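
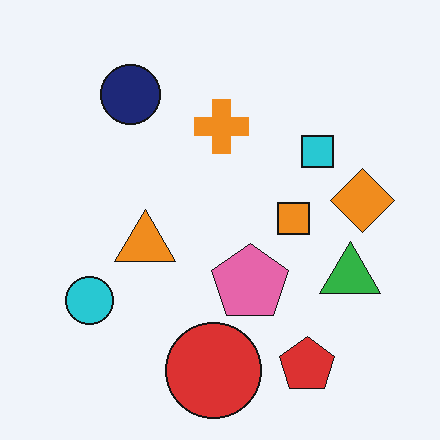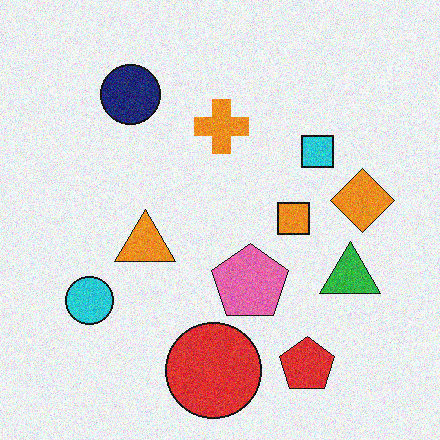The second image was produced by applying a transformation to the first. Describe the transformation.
It was degraded with visible gaussian noise.

Random speckle covers the whole image, including the flat background.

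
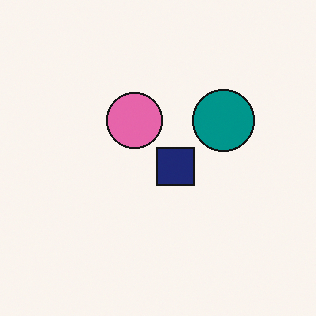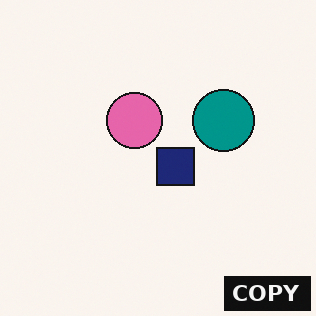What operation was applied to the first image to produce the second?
Watermarked with the text "COPY" in the lower-right corner.

A dark label reading "COPY" appears in the lower-right corner.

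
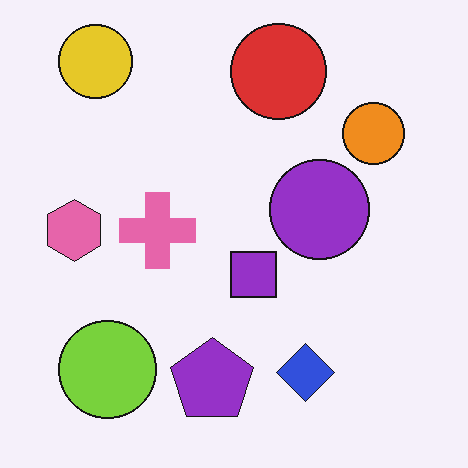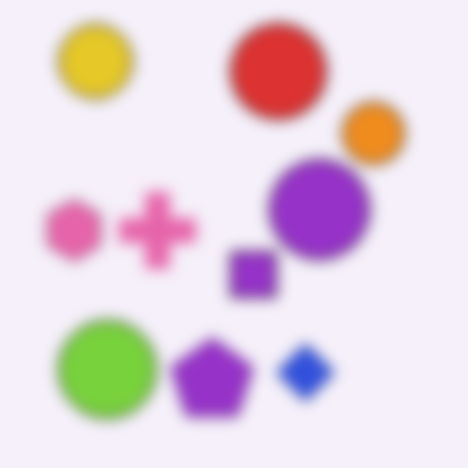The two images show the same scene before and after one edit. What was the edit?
The image was heavily blurred.

Shape edges and outlines are uniformly softened across the whole image.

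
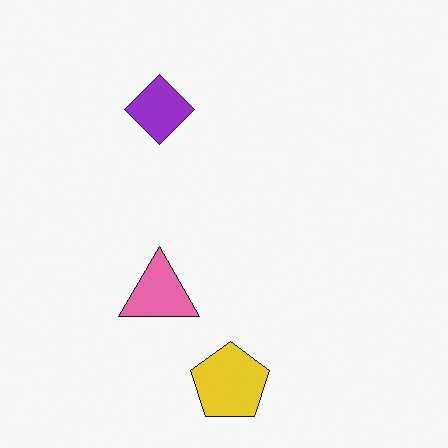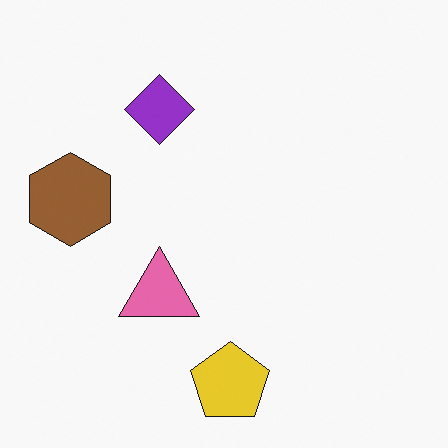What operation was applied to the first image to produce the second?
It was overlaid with an additional brown hexagon.

A brown hexagon appears in the second image that is absent from the first.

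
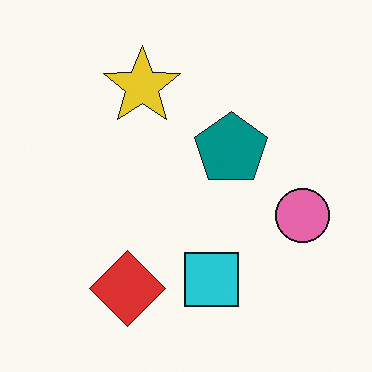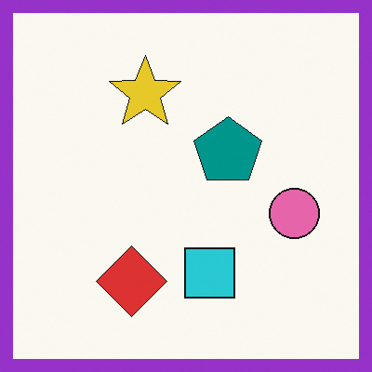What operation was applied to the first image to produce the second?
The transformation is: framed with a purple border.

A solid purple frame runs around the edge of the second image, with the content slightly shrunk inside it.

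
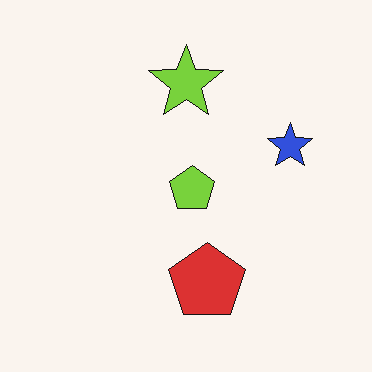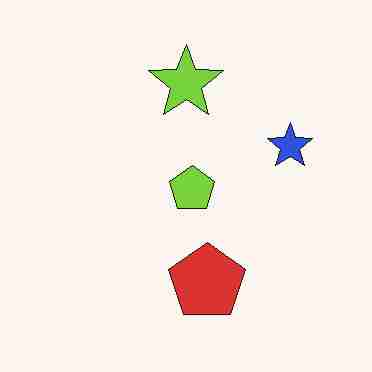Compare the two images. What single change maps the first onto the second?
This is the original image heavily JPEG-compressed with obvious blocking artifacts.

Blocky 8×8 compression artifacts appear around shape edges and the flat background shows ringing — characteristic JPEG degradation.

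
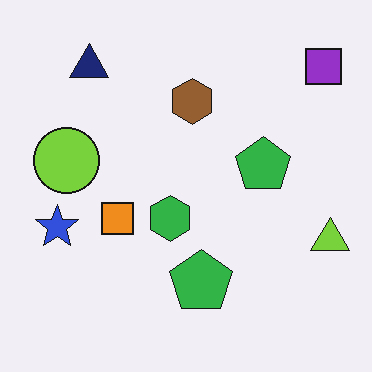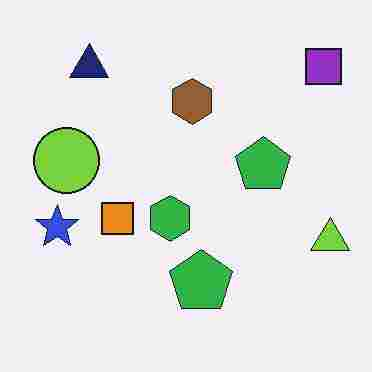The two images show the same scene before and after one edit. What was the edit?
This is the original image degraded with heavy JPEG compression.

Blocky 8×8 compression artifacts appear around shape edges and the flat background shows ringing — characteristic JPEG degradation.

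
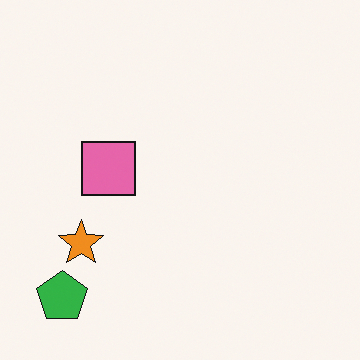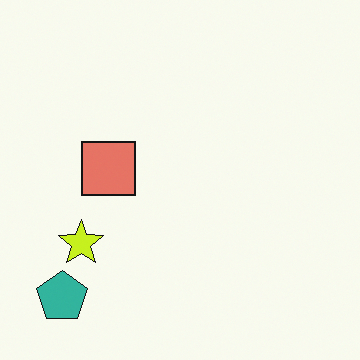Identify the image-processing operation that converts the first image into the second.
The image was hue-shifted by a small amount.

Every shape's color has rotated by the same amount around the hue wheel — a uniform hue shift.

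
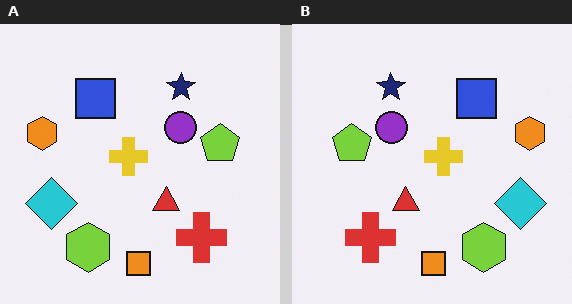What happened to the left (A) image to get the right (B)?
The image was flipped horizontally (left ↔ right).

The orange hexagon is in the left of the left (A) image and the right of the right (B) — shapes on opposite sides of the vertical midline have swapped in a mirror flip.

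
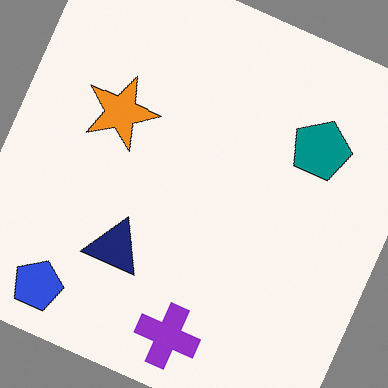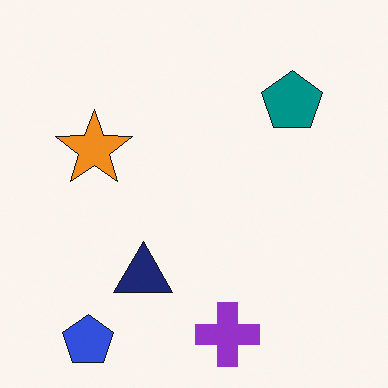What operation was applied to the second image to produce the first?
Rotated clockwise by a moderate amount.

Every shape is tilted by the same angle and the image corners show triangular fill wedges — a whole-image rotation by a non-right angle.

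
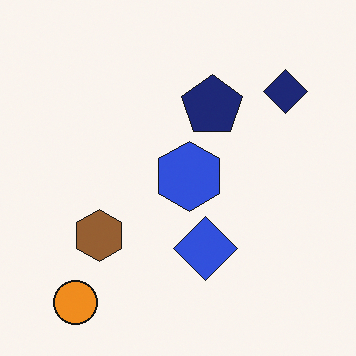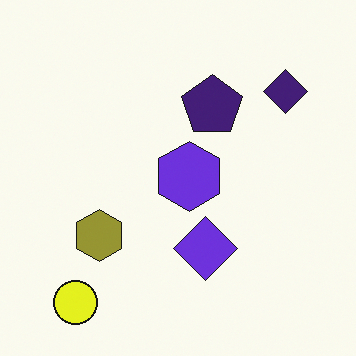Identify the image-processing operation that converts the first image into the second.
It was hue-shifted slightly.

Every shape's color has rotated by the same amount around the hue wheel — a uniform hue shift.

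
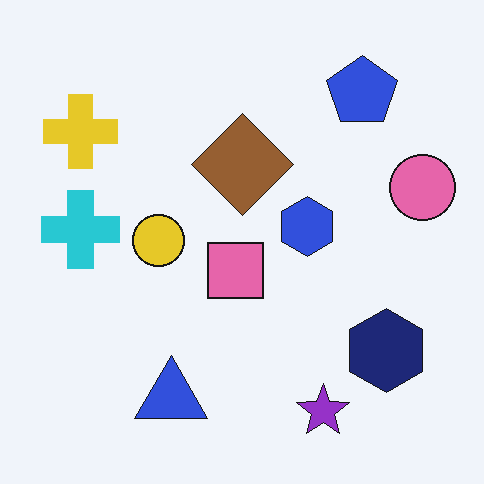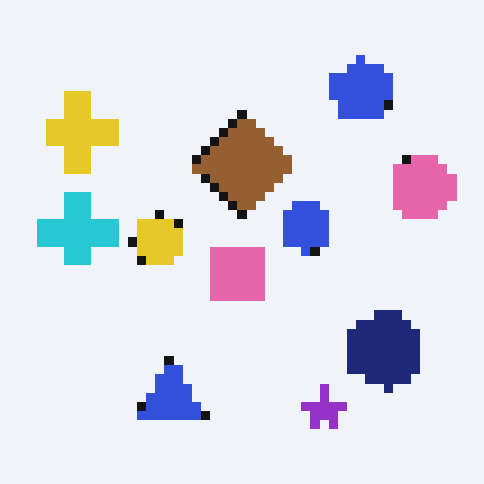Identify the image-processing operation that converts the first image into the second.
This is the original image heavily pixelated into large blocks.

Shapes are reduced to large square blocks; fine edges and outlines are lost — a downscale-then-upscale (mosaic) effect.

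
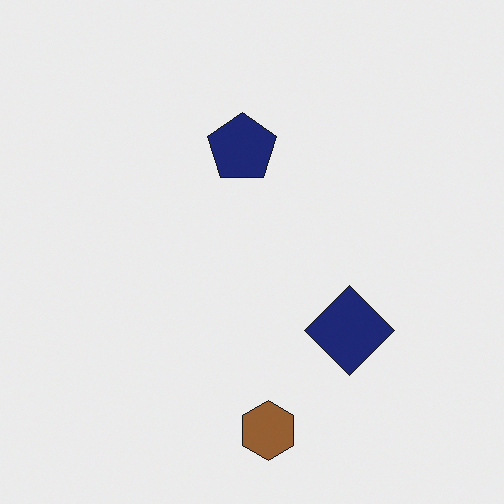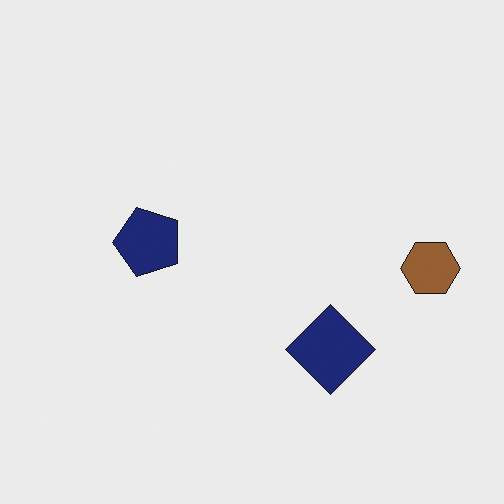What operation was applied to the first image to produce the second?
This is the original image transposed (reflected across the top-left ↔ bottom-right diagonal).

Shapes have swapped their row and column positions — what was in the top-right is now in the bottom-left — a diagonal reflection.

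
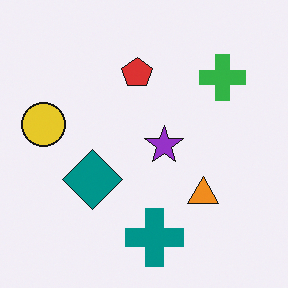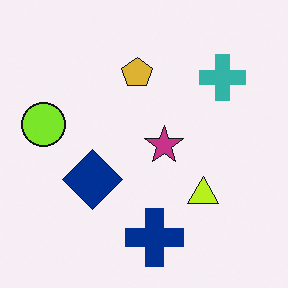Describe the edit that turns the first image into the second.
Hue-shifted by a small amount.

Every shape's color has rotated by the same amount around the hue wheel — a uniform hue shift.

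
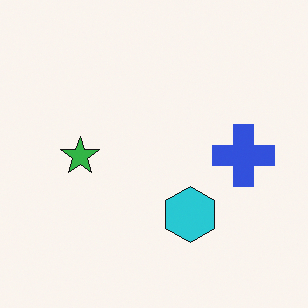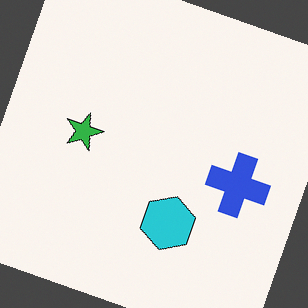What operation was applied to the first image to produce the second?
The second image is the first rotated clockwise by a moderate amount.

Every shape is tilted by the same angle and the image corners show triangular fill wedges — a whole-image rotation by a non-right angle.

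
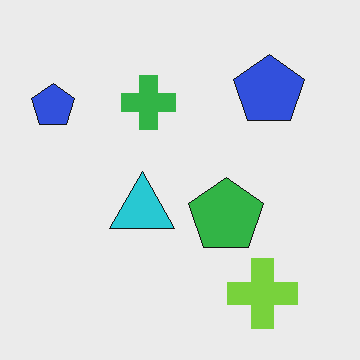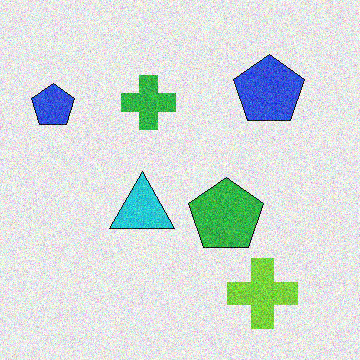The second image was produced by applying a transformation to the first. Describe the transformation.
The image was degraded with visible gaussian noise.

Random speckle covers the whole image, including the flat background.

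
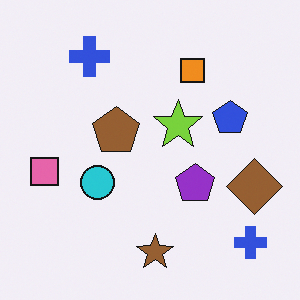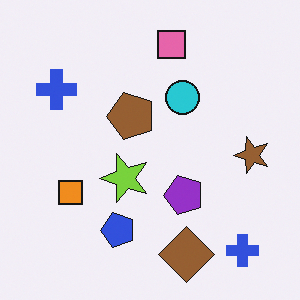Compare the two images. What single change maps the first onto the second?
The transformation is: transposed (reflected across the top-left ↔ bottom-right diagonal).

Shapes have swapped their row and column positions — what was in the top-right is now in the bottom-left — a diagonal reflection.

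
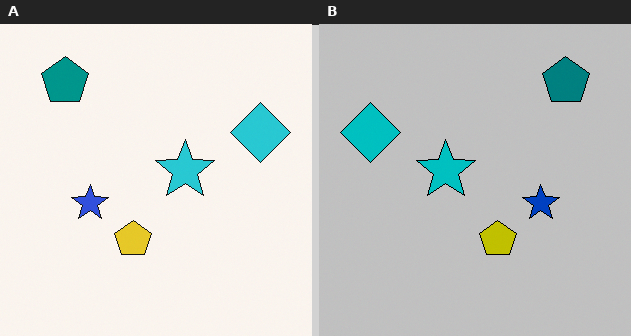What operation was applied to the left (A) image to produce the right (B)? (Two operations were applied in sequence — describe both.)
This is the original image flipped horizontally (left ↔ right), then heavily posterized to just a handful of flat colors.

The cyan diamond is in the right of the left (A) image and the left of the right (B) — shapes on opposite sides of the vertical midline have swapped in a mirror flip. Each flat color has snapped to a coarser quantized level — most visibly, the near-white background has dropped to a flat grey.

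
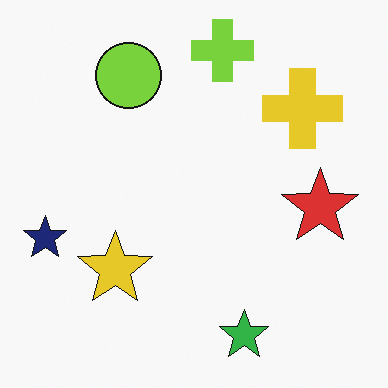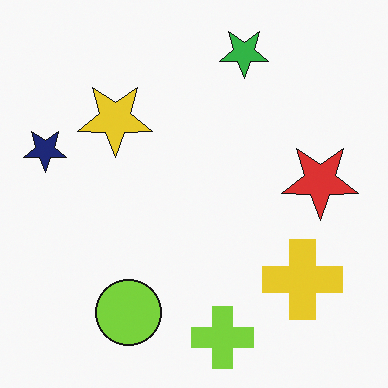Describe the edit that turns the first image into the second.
The second image is the first flipped vertically (top ↔ bottom).

The lime cross is in the top of the first image and the bottom of the second — shapes on opposite sides of the horizontal midline have swapped in a mirror flip.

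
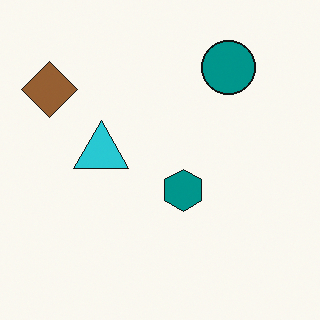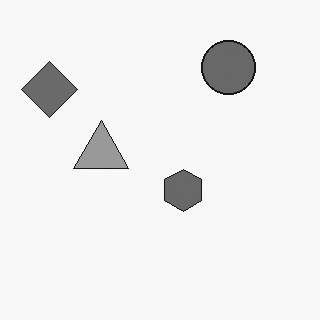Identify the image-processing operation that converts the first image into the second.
This is the original image converted to grayscale.

All color is removed — every shape is now a shade of grey.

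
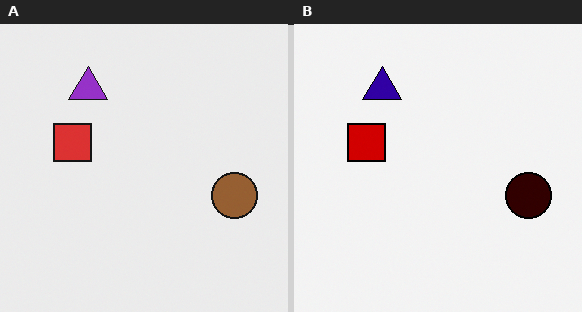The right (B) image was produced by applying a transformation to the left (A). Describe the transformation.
The transformation is: boosted in contrast.

Tones are pushed away from mid-grey across the whole image — a global contrast change.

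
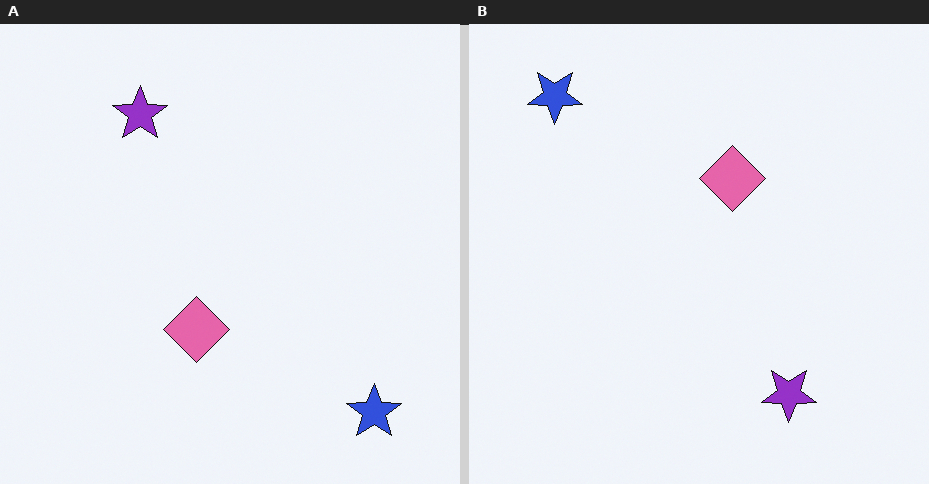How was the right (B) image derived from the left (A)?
It was rotated 180°.

The blue star sits in the bottom-right of the left (A) image and the top-left of the right (B) — consistent with a whole-image 180° rotation.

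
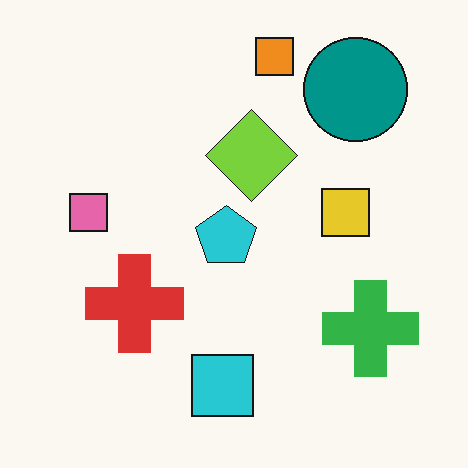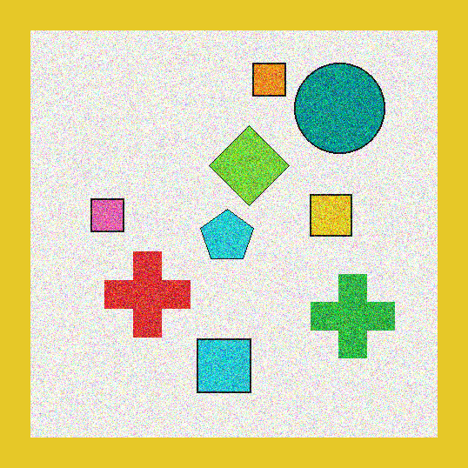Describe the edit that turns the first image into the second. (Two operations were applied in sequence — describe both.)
The transformation is: degraded with strong gaussian noise, then framed with a yellow border.

Random speckle covers the whole image, including the flat background. A solid yellow frame runs around the edge of the second image, with the content slightly shrunk inside it.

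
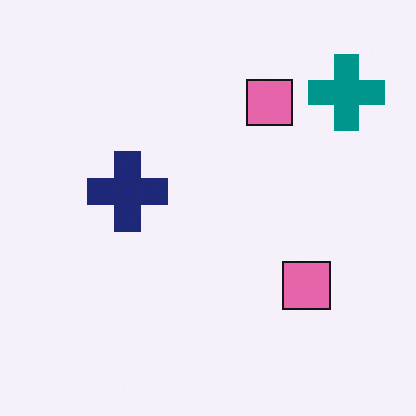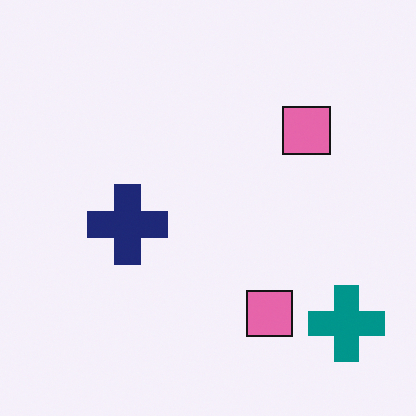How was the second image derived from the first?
The image was flipped vertically (top ↔ bottom).

The teal cross is in the top-right of the first image and the bottom-right of the second — shapes on opposite sides of the horizontal midline have swapped in a mirror flip.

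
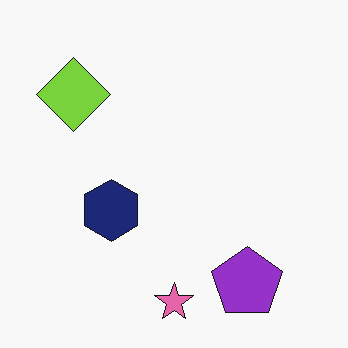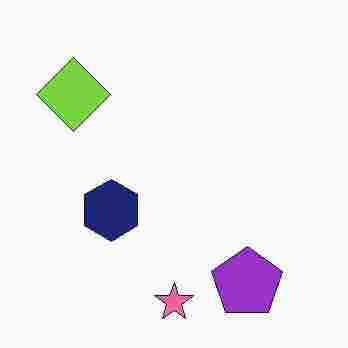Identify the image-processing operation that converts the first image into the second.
The transformation is: degraded with heavy JPEG compression.

Blocky 8×8 compression artifacts appear around shape edges and the flat background shows ringing — characteristic JPEG degradation.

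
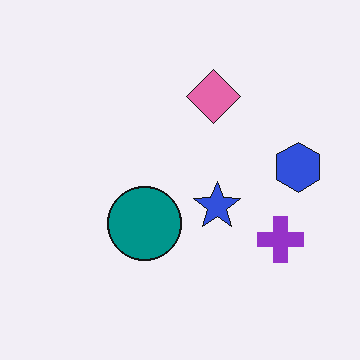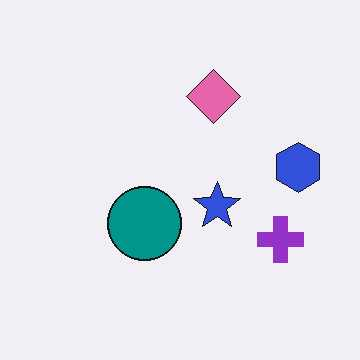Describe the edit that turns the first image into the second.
The transformation is: JPEG-compressed with visible artifacts.

Blocky 8×8 compression artifacts appear around shape edges and the flat background shows ringing — characteristic JPEG degradation.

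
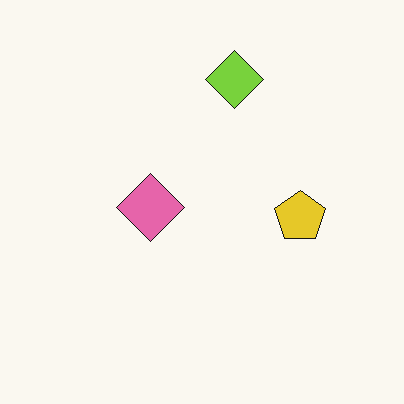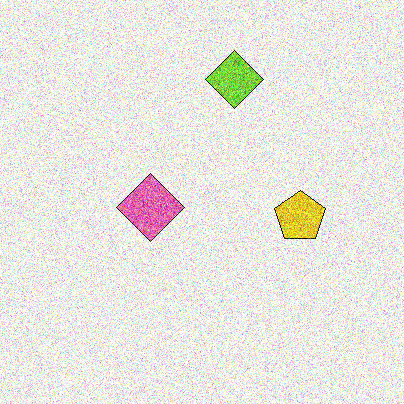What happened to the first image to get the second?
The image was degraded with strong gaussian noise.

Random speckle covers the whole image, including the flat background.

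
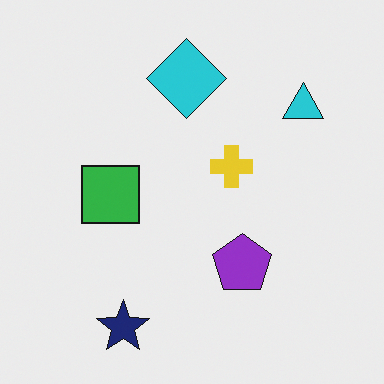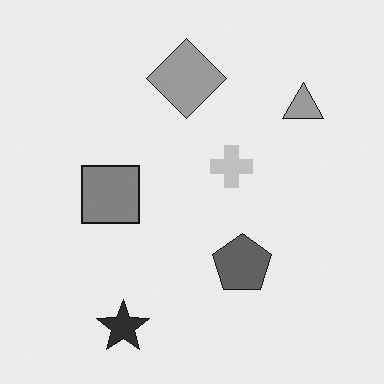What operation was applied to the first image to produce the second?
This is the original image converted to grayscale.

All color is removed — every shape is now a shade of grey.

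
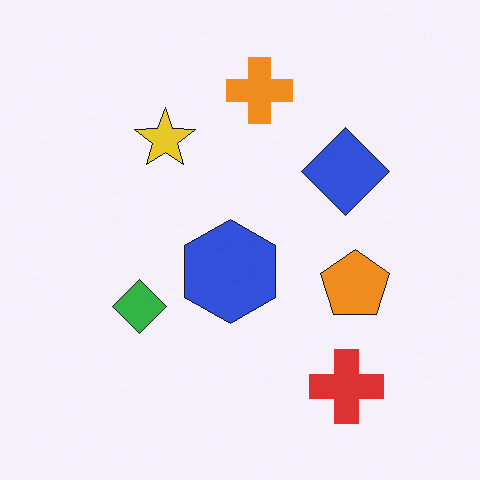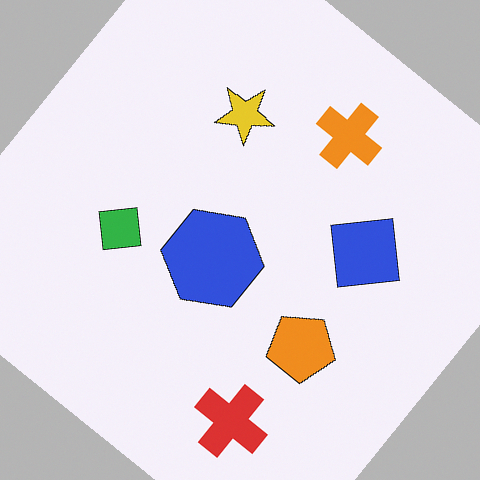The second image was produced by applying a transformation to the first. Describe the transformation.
It was rotated clockwise by a large amount — several tens of degrees.

Every shape is tilted by the same angle and the image corners show triangular fill wedges — a whole-image rotation by a non-right angle.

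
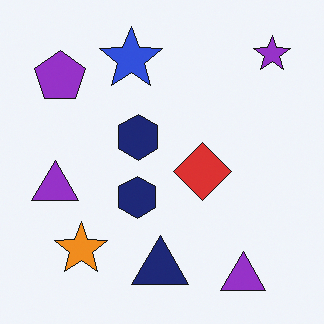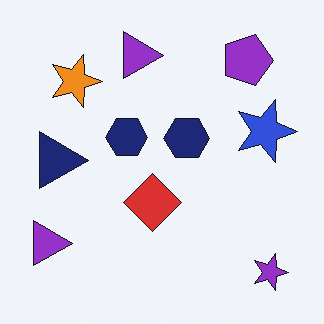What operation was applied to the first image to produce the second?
The second image is the first rotated 90° clockwise.

The purple star sits in the top-right of the first image and the bottom-right of the second — consistent with a whole-image 90° clockwise rotation.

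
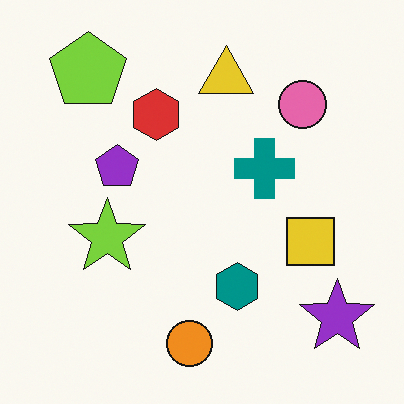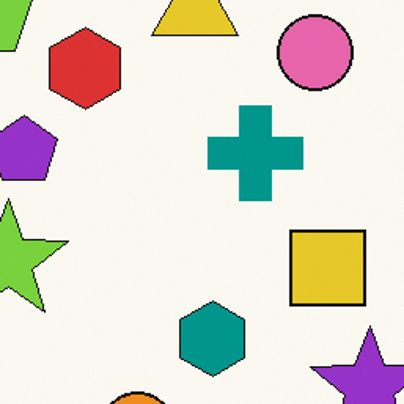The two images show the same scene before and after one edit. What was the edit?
The image was cropped to a modestly smaller region and rescaled.

The visible shapes are larger and the field of view is narrower; shapes near the original edges may be partly or wholly outside the frame — a crop-and-rescale.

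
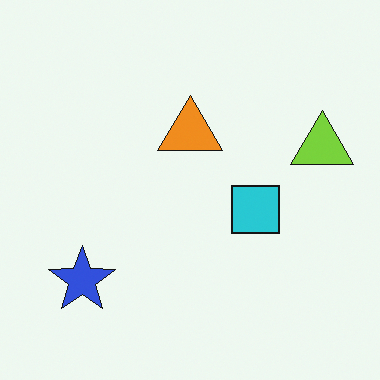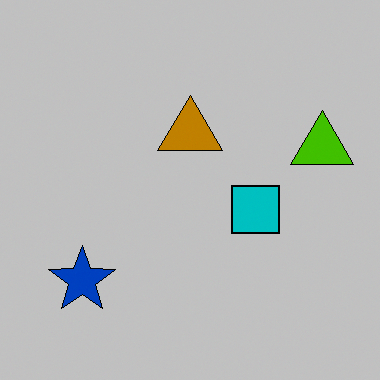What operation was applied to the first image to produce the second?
The image was aggressively posterized.

Each flat color has snapped to a coarser quantized level — most visibly, the near-white background has dropped to a flat grey.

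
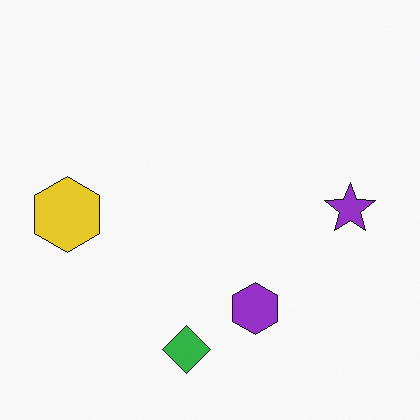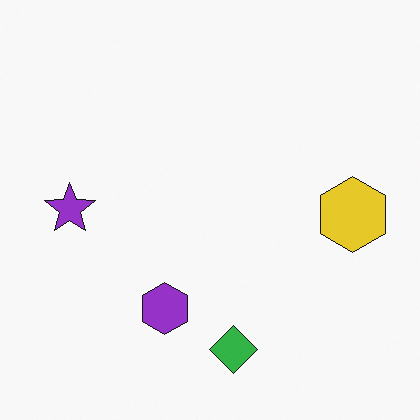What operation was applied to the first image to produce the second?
It was flipped horizontally (left ↔ right).

The yellow hexagon is in the left of the first image and the right of the second — shapes on opposite sides of the vertical midline have swapped in a mirror flip.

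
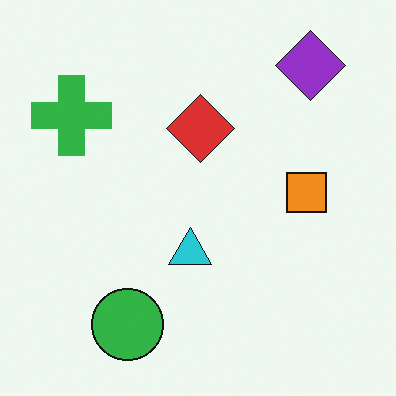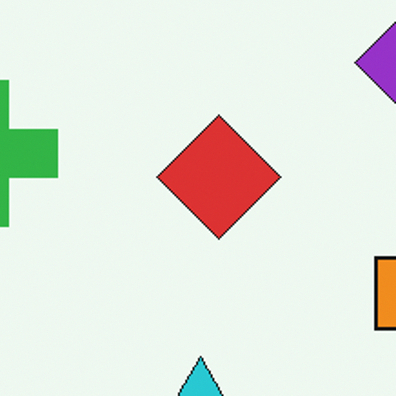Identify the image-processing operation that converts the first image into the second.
The image was cropped to a noticeably smaller region and rescaled.

The visible shapes are larger and the field of view is narrower; shapes near the original edges may be partly or wholly outside the frame — a crop-and-rescale.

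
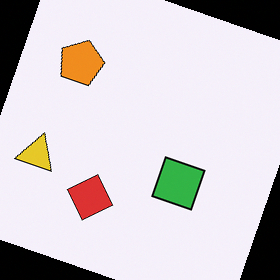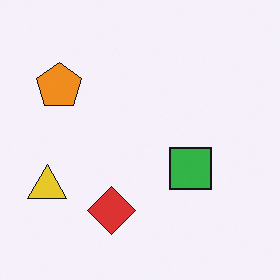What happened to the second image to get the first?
Rotated clockwise by a clearly visible amount.

Every shape is tilted by the same angle and the image corners show triangular fill wedges — a whole-image rotation by a non-right angle.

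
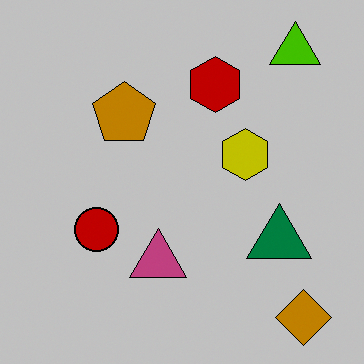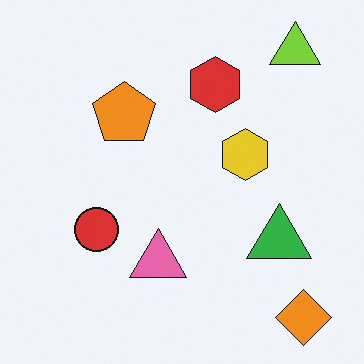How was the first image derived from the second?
The image was heavily posterized to just a handful of flat colors.

Each flat color has snapped to a coarser quantized level — most visibly, the near-white background has dropped to a flat grey.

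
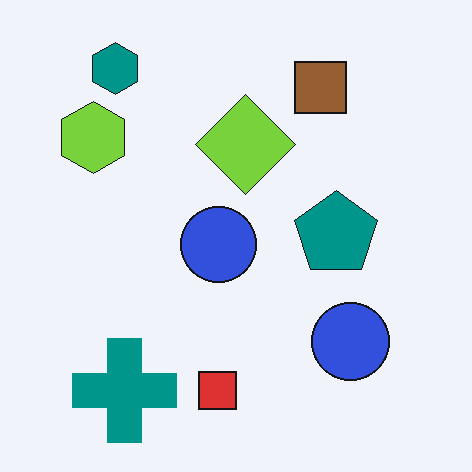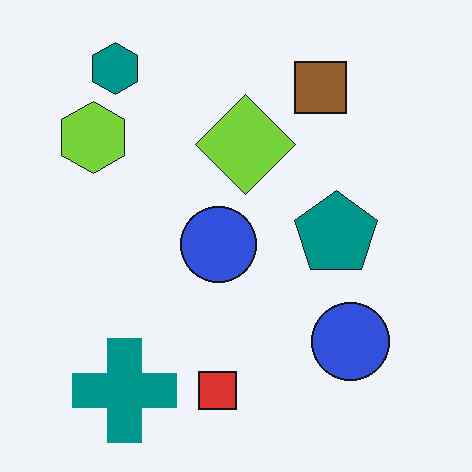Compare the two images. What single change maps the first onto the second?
The transformation is: JPEG-compressed with visible artifacts.

Blocky 8×8 compression artifacts appear around shape edges and the flat background shows ringing — characteristic JPEG degradation.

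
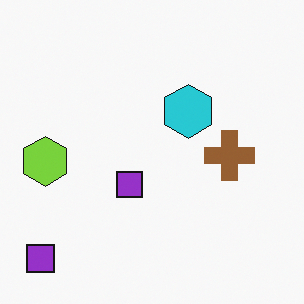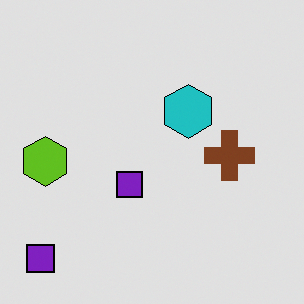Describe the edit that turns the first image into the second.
The transformation is: posterized to a reduced palette.

Each flat color has snapped to a coarser quantized level — most visibly, the near-white background has dropped to a flat grey.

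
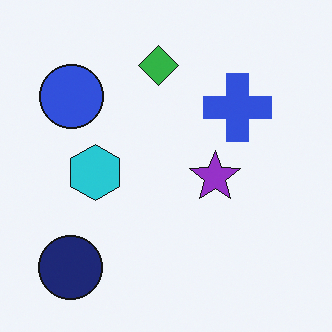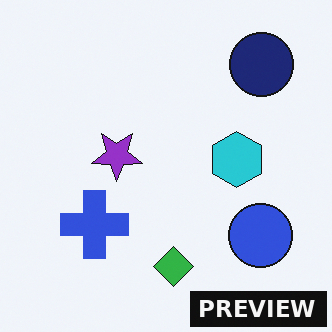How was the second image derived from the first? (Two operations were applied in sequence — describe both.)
Rotated 180°, then watermarked with the text "PREVIEW" in the lower-right corner.

The navy circle sits in the bottom-left of the first image and the top-right of the second — consistent with a whole-image 180° rotation. A dark label reading "PREVIEW" appears in the lower-right corner.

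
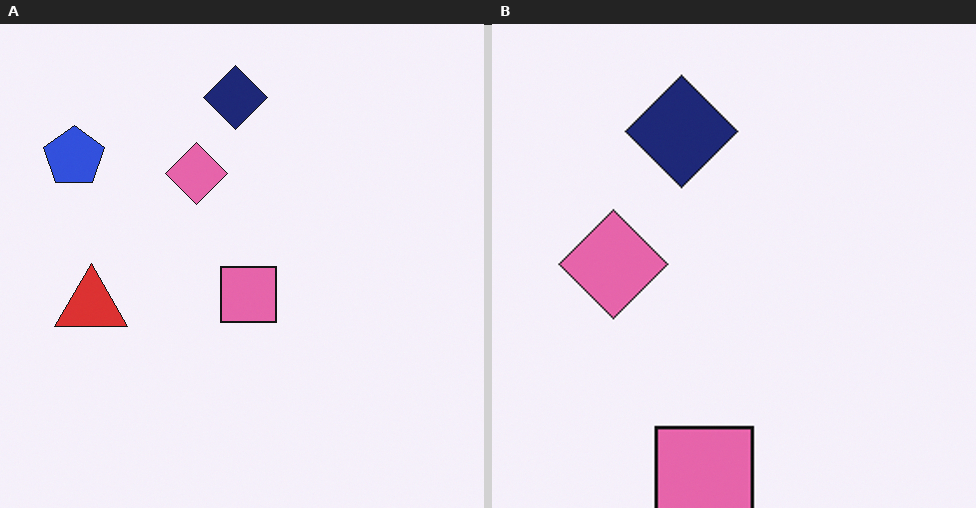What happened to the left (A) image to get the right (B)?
The transformation is: cropped to a noticeably smaller region and rescaled.

The visible shapes are larger and the field of view is narrower; shapes near the original edges may be partly or wholly outside the frame — a crop-and-rescale.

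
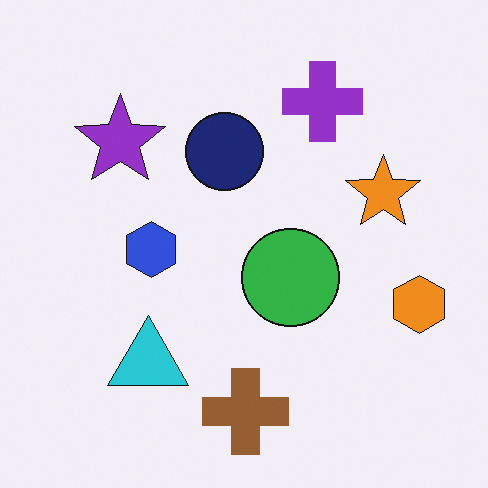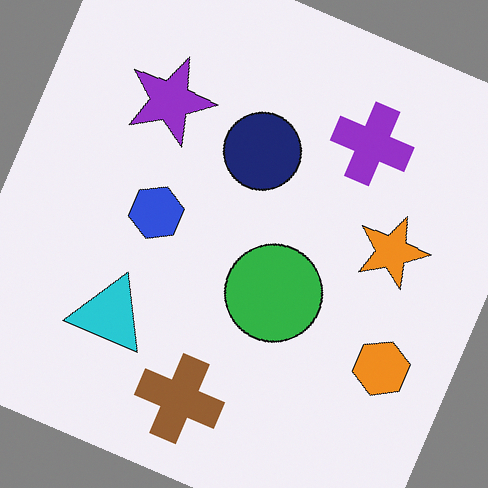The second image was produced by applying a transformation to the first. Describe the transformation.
The second image is the first rotated clockwise by a clearly visible amount.

Every shape is tilted by the same angle and the image corners show triangular fill wedges — a whole-image rotation by a non-right angle.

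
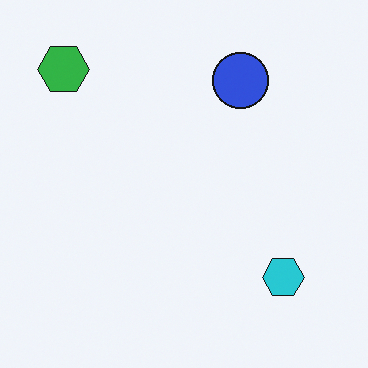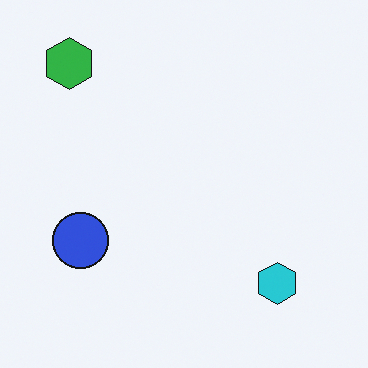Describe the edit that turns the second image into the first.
This is the original image transposed (reflected across the top-left ↔ bottom-right diagonal).

Shapes have swapped their row and column positions — what was in the top-right is now in the bottom-left — a diagonal reflection.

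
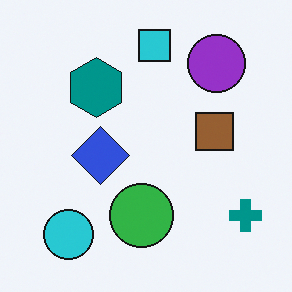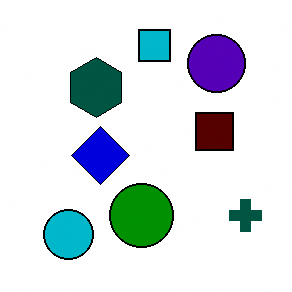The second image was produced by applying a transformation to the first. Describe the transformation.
The transformation is: given much higher contrast.

Tones are pushed away from mid-grey across the whole image — a global contrast change.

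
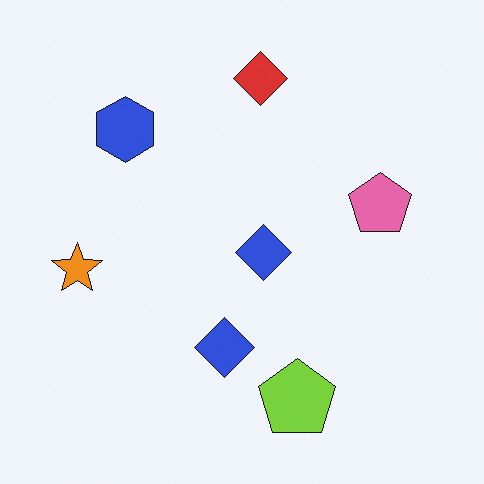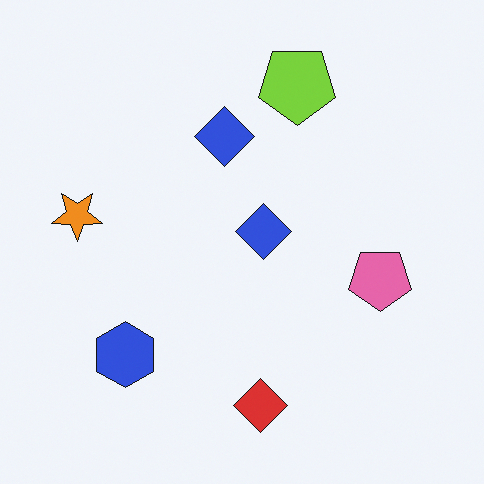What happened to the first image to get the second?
It was flipped vertically (top ↔ bottom).

The red diamond is in the top of the first image and the bottom of the second — shapes on opposite sides of the horizontal midline have swapped in a mirror flip.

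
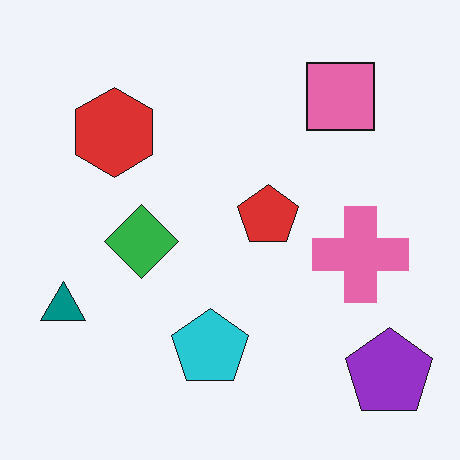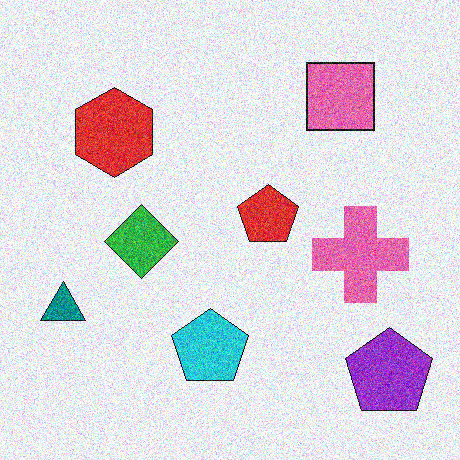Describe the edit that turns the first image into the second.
Degraded with strong gaussian noise.

Random speckle covers the whole image, including the flat background.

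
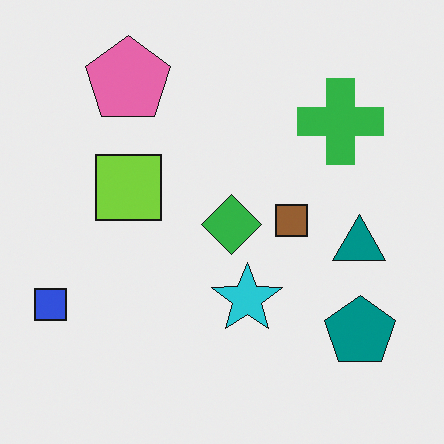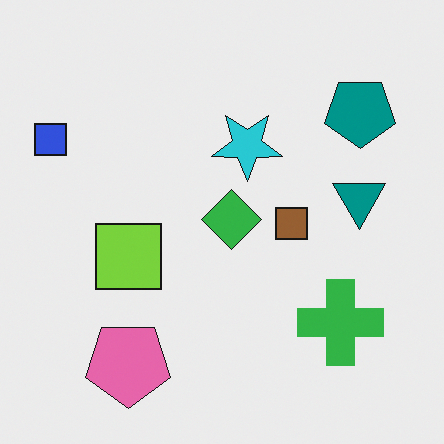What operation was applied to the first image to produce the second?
The image was flipped vertically (top ↔ bottom).

The pink pentagon is in the top-left of the first image and the bottom-left of the second — shapes on opposite sides of the horizontal midline have swapped in a mirror flip.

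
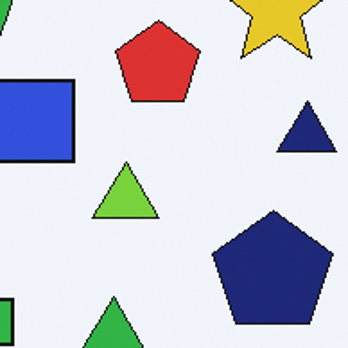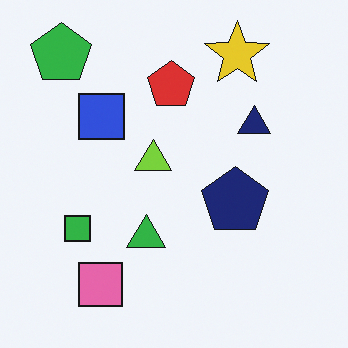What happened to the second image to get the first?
This is the original image cropped tightly and scaled back up.

The visible shapes are larger and the field of view is narrower; shapes near the original edges may be partly or wholly outside the frame — a crop-and-rescale.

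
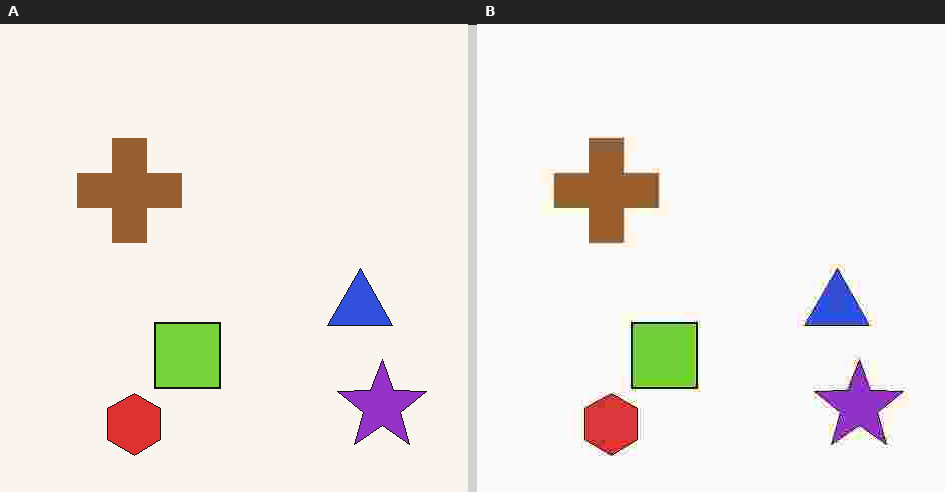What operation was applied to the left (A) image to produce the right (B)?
The image was heavily JPEG-compressed with obvious blocking artifacts.

Blocky 8×8 compression artifacts appear around shape edges and the flat background shows ringing — characteristic JPEG degradation.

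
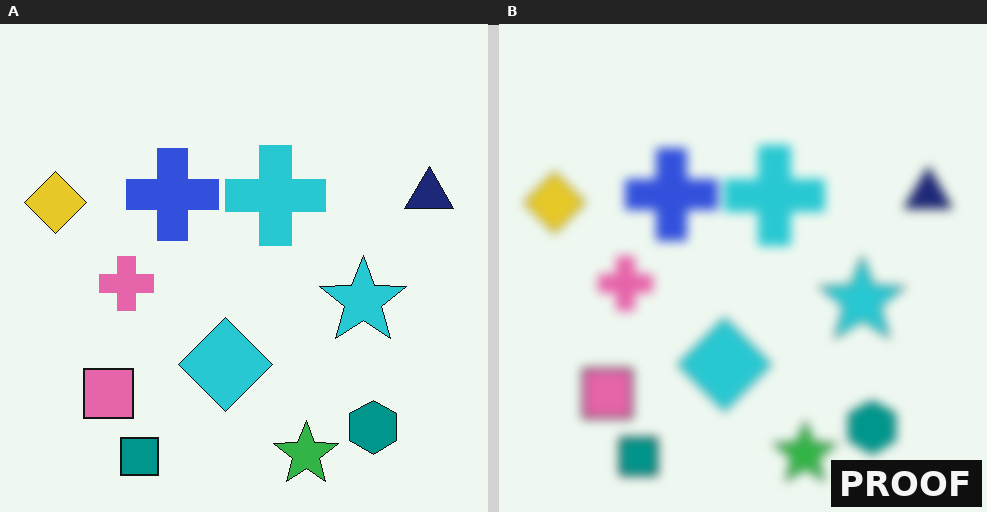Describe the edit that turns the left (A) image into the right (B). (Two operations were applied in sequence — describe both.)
This is the original image heavily blurred, then watermarked with the text "PROOF" in the lower-right corner.

Shape edges and outlines are uniformly softened across the whole image. A dark label reading "PROOF" appears in the lower-right corner.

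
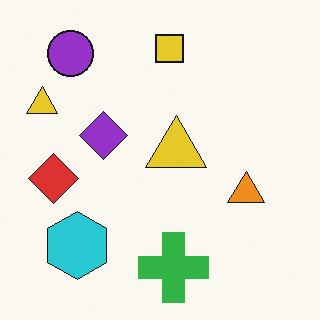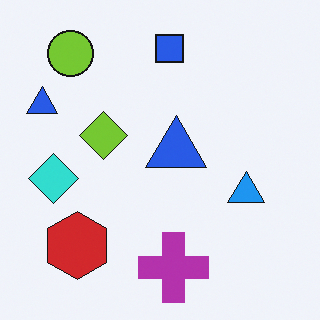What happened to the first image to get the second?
The second image is the first hue-shifted through roughly half the color wheel.

Every shape's color has rotated by the same amount around the hue wheel — a uniform hue shift.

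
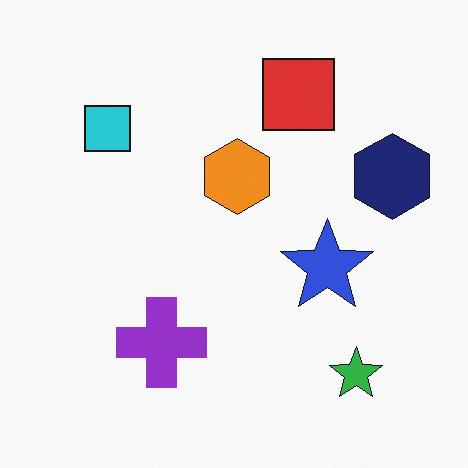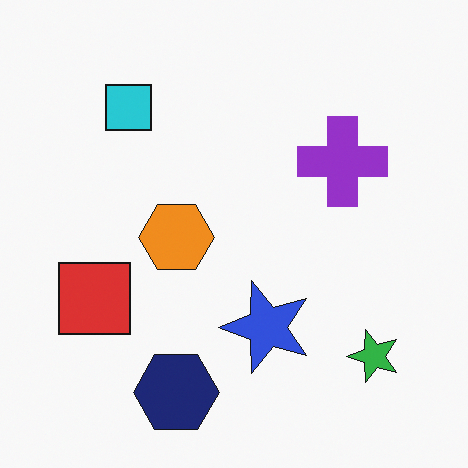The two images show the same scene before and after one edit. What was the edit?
Transposed (reflected across the top-left ↔ bottom-right diagonal).

Shapes have swapped their row and column positions — what was in the top-right is now in the bottom-left — a diagonal reflection.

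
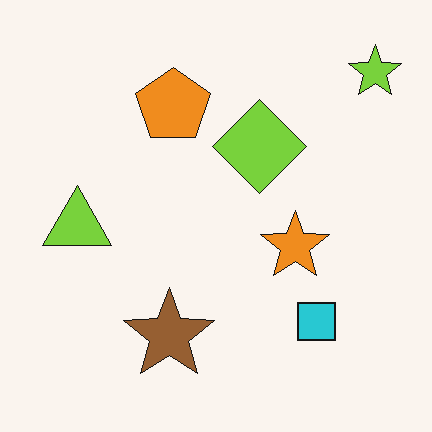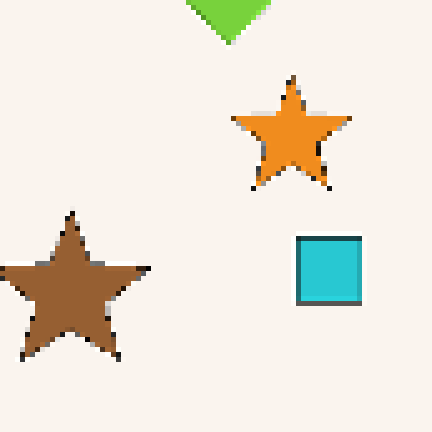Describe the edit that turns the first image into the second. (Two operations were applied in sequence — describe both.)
The image was cropped to a noticeably smaller region and rescaled, then mildly pixelated.

The visible shapes are larger and the field of view is narrower; shapes near the original edges may be partly or wholly outside the frame — a crop-and-rescale. Shapes are reduced to large square blocks; fine edges and outlines are lost — a downscale-then-upscale (mosaic) effect.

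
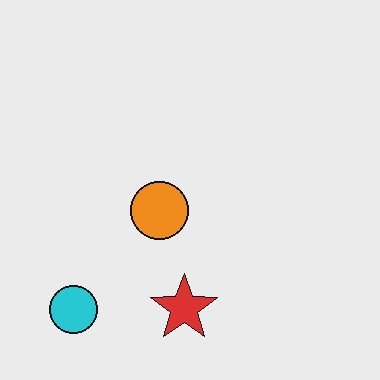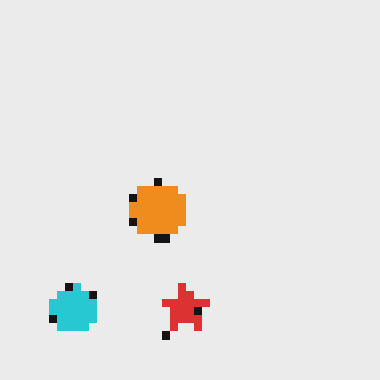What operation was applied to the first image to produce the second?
This is the original image pixelated into visible square blocks.

Shapes are reduced to large square blocks; fine edges and outlines are lost — a downscale-then-upscale (mosaic) effect.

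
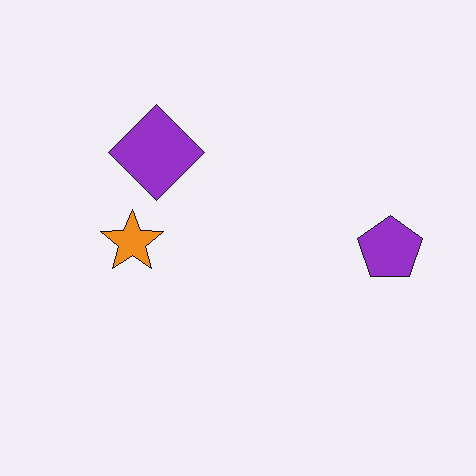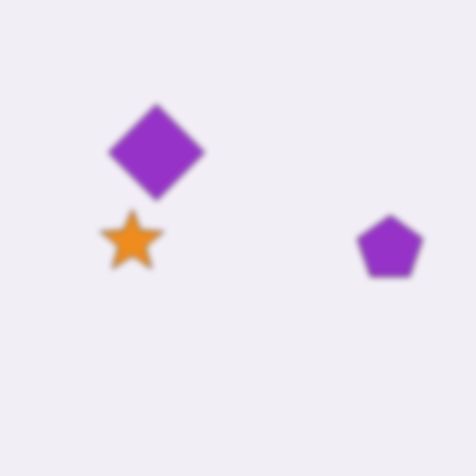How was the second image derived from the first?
This is the original image noticeably gaussian-blurred.

Shape edges and outlines are uniformly softened across the whole image.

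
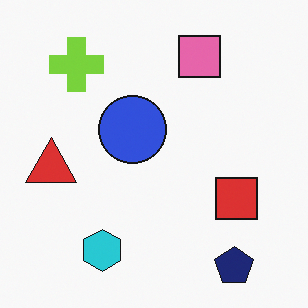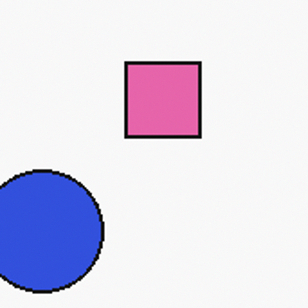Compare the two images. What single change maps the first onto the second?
The image was cropped to a noticeably smaller region and rescaled.

The visible shapes are larger and the field of view is narrower; shapes near the original edges may be partly or wholly outside the frame — a crop-and-rescale.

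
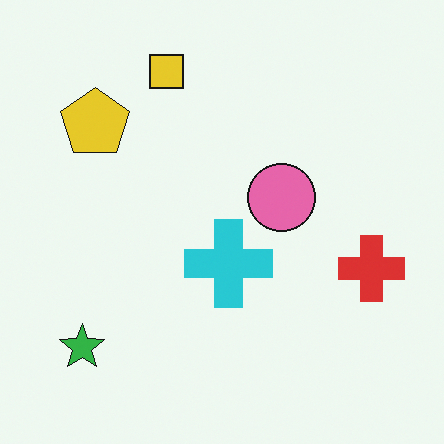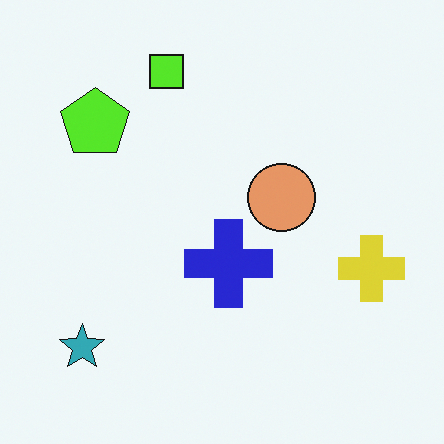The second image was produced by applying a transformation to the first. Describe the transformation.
This is the original image hue-shifted by a small amount.

Every shape's color has rotated by the same amount around the hue wheel — a uniform hue shift.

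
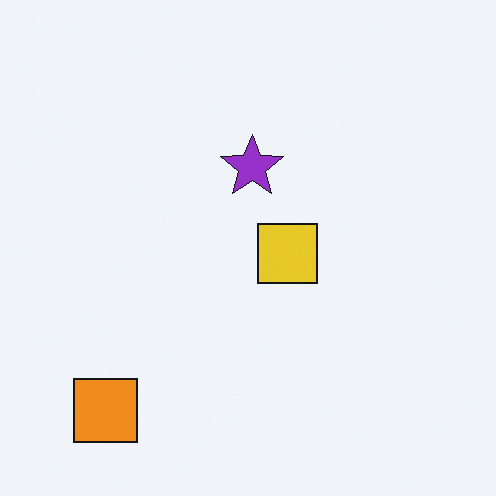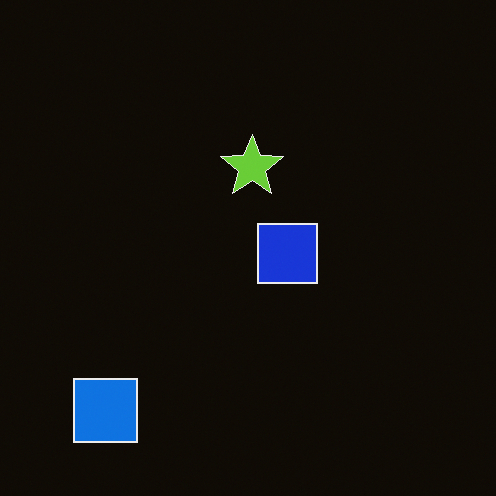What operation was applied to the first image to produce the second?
The second image is the first color-inverted (negative).

The light background has become dark and every shape's color is its complement — a photographic negative.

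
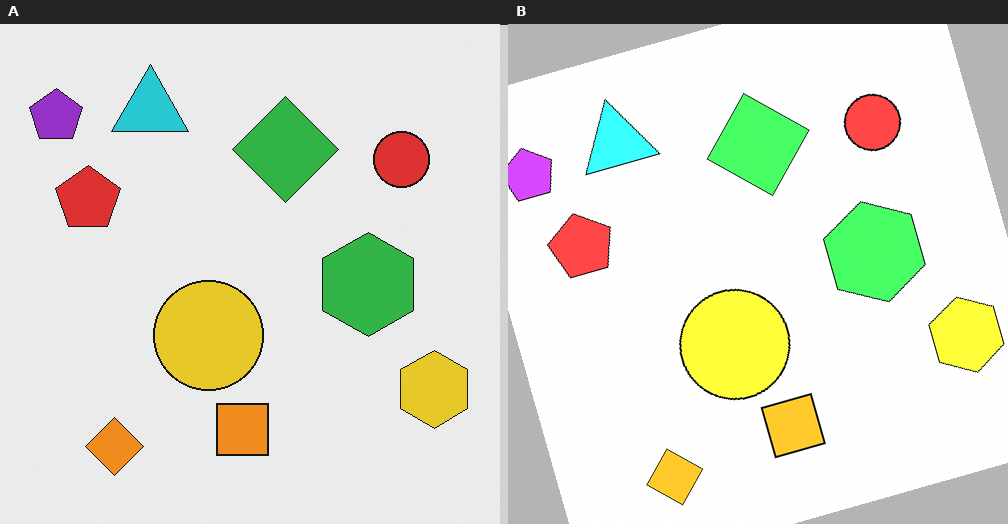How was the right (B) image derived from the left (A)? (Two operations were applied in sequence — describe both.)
Brightened a lot, then rotated counter-clockwise by a moderate amount.

Every pixel — background and shapes alike — is uniformly brightened. Every shape is tilted by the same angle and the image corners show triangular fill wedges — a whole-image rotation by a non-right angle.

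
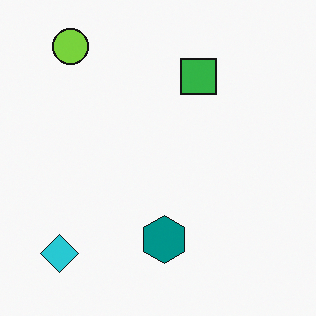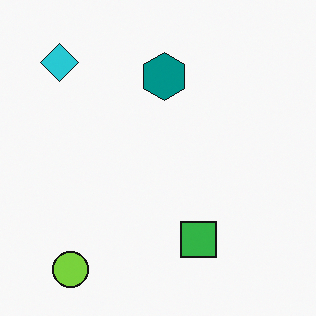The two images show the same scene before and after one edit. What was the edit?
Flipped vertically (top ↔ bottom).

The lime circle is in the top-left of the first image and the bottom-left of the second — shapes on opposite sides of the horizontal midline have swapped in a mirror flip.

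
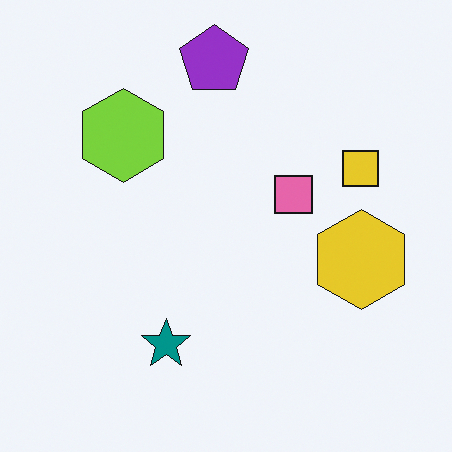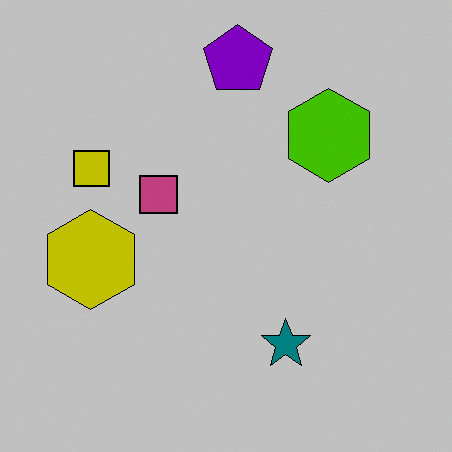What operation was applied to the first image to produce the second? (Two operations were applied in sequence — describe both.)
Flipped horizontally (left ↔ right), then heavily posterized to just a handful of flat colors.

The yellow hexagon is in the right of the first image and the left of the second — shapes on opposite sides of the vertical midline have swapped in a mirror flip. Each flat color has snapped to a coarser quantized level — most visibly, the near-white background has dropped to a flat grey.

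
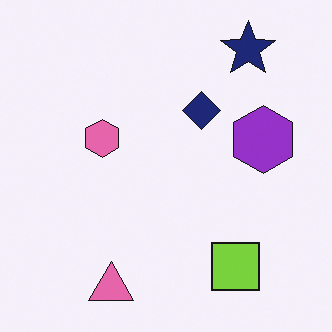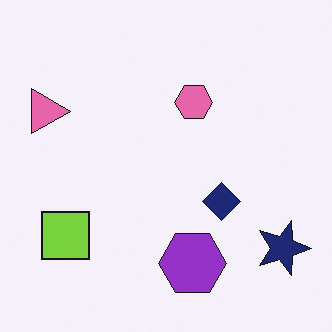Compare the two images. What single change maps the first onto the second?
Rotated 90° clockwise.

The navy star sits in the top-right of the first image and the bottom-right of the second — consistent with a whole-image 90° clockwise rotation.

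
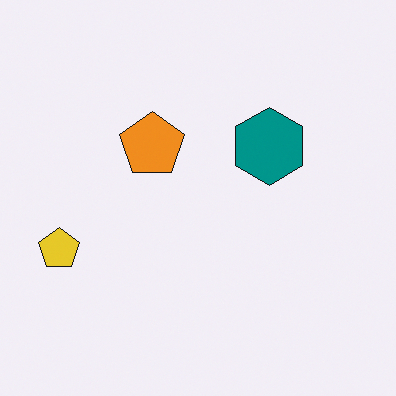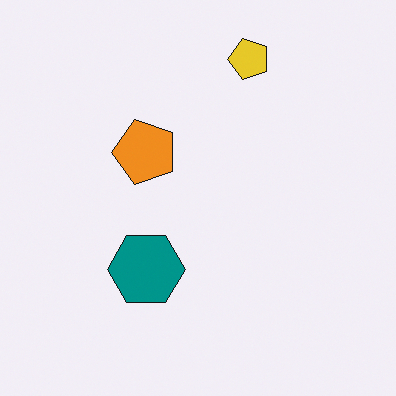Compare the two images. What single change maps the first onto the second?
This is the original image transposed (reflected across the top-left ↔ bottom-right diagonal).

Shapes have swapped their row and column positions — what was in the top-right is now in the bottom-left — a diagonal reflection.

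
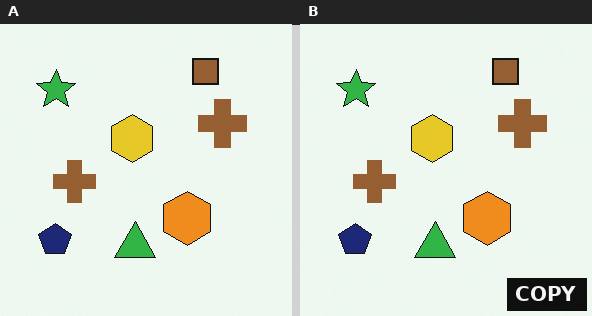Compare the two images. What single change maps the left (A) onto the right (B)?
Watermarked with the text "COPY" in the lower-right corner.

A dark label reading "COPY" appears in the lower-right corner.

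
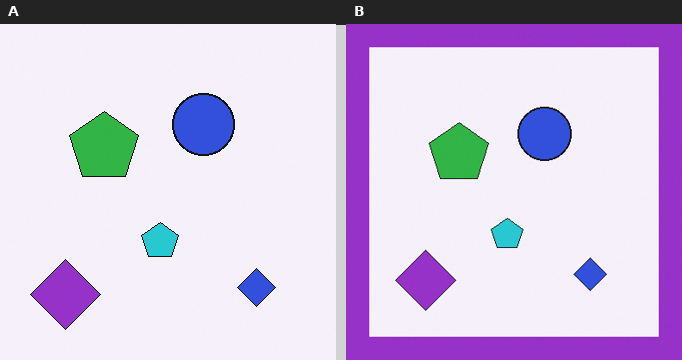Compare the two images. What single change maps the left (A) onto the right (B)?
The transformation is: framed with a purple border.

A solid purple frame runs around the edge of the right (B) image, with the content slightly shrunk inside it.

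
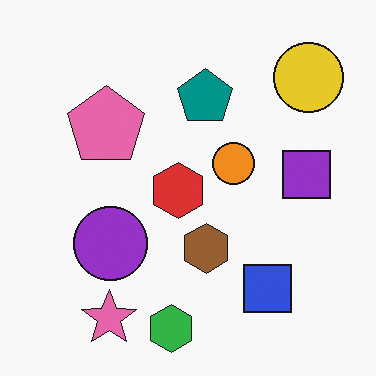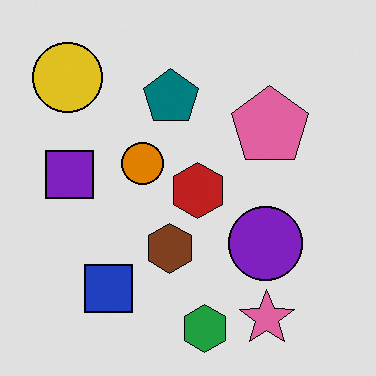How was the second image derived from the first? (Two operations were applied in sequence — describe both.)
It was flipped horizontally (left ↔ right), then moderately posterized.

The yellow circle is in the top-right of the first image and the top-left of the second — shapes on opposite sides of the vertical midline have swapped in a mirror flip. Each flat color has snapped to a coarser quantized level — most visibly, the near-white background has dropped to a flat grey.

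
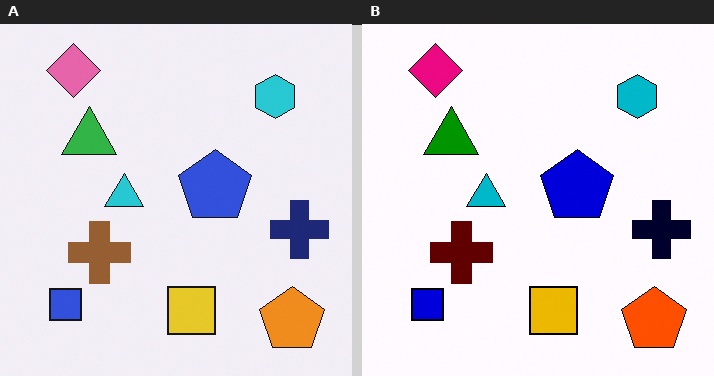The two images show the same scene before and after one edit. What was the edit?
The image was boosted in contrast.

Tones are pushed away from mid-grey across the whole image — a global contrast change.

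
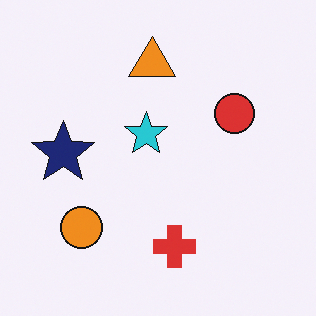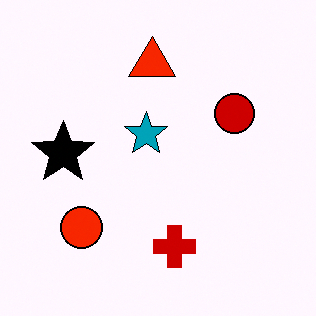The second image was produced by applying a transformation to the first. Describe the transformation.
The transformation is: given much higher contrast.

Tones are pushed away from mid-grey across the whole image — a global contrast change.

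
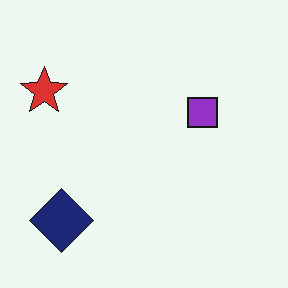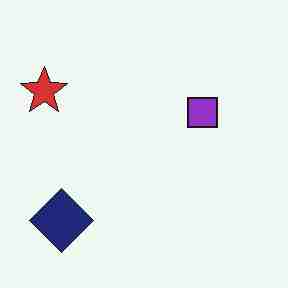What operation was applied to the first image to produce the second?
The second image is the first heavily JPEG-compressed with obvious blocking artifacts.

Blocky 8×8 compression artifacts appear around shape edges and the flat background shows ringing — characteristic JPEG degradation.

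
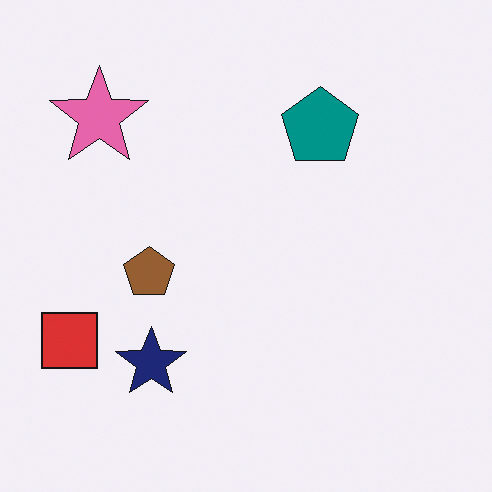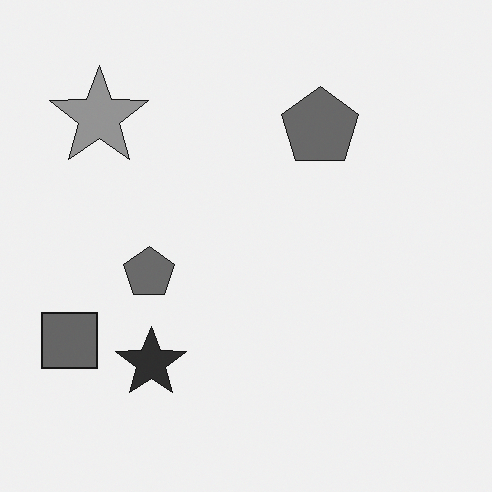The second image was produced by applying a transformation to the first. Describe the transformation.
It was converted to grayscale.

All color is removed — every shape is now a shade of grey.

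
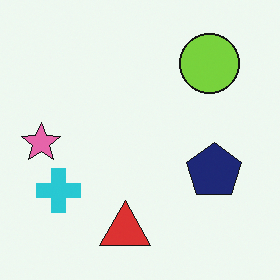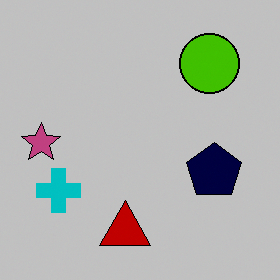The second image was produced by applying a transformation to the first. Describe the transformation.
This is the original image heavily posterized to just a handful of flat colors.

Each flat color has snapped to a coarser quantized level — most visibly, the near-white background has dropped to a flat grey.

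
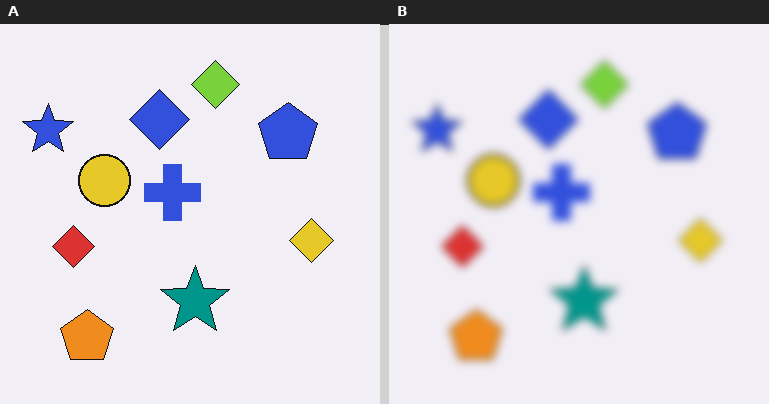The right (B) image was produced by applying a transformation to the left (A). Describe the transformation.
Noticeably gaussian-blurred.

Shape edges and outlines are uniformly softened across the whole image.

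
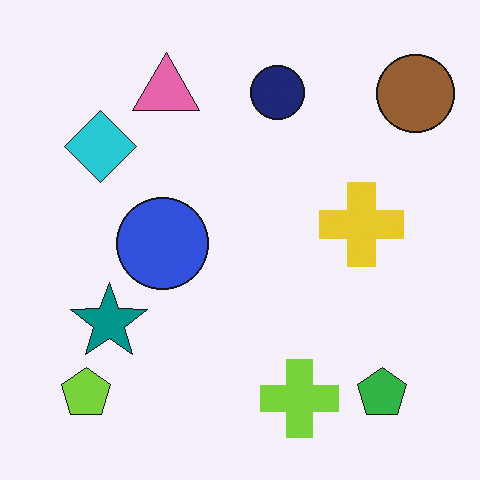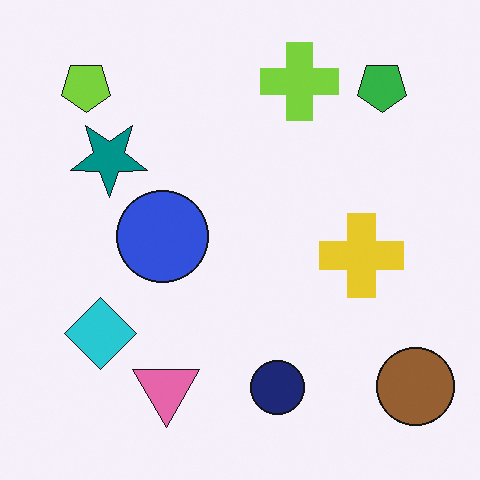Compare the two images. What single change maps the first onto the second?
This is the original image flipped vertically (top ↔ bottom).

The lime cross is in the bottom of the first image and the top of the second — shapes on opposite sides of the horizontal midline have swapped in a mirror flip.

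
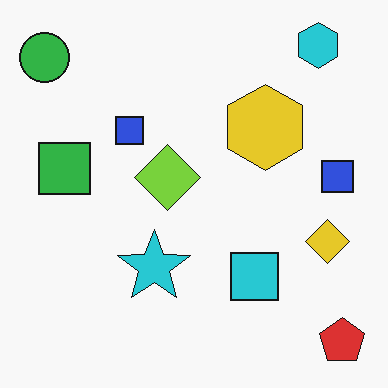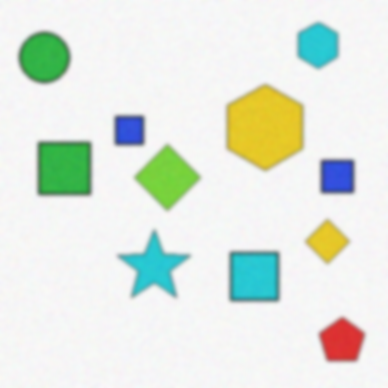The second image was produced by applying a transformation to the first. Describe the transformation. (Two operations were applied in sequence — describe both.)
The image was degraded with light additive noise, then lightly blurred.

Random speckle covers the whole image, including the flat background. Shape edges and outlines are uniformly softened across the whole image.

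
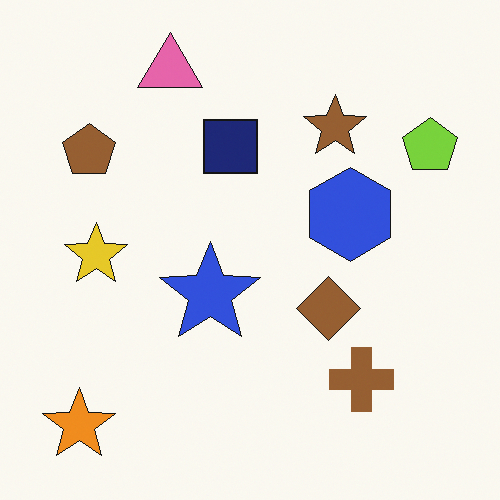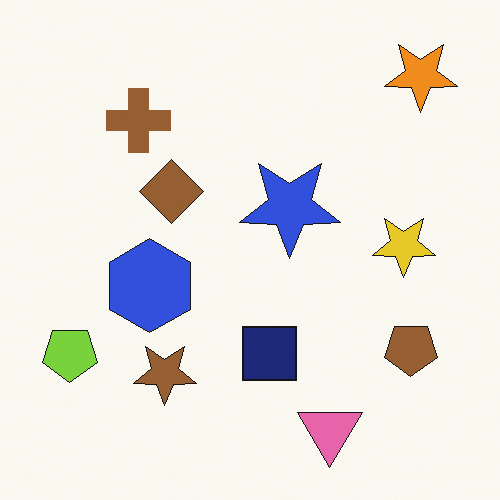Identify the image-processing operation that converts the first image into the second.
This is the original image rotated 180°.

The orange star sits in the bottom-left of the first image and the top-right of the second — consistent with a whole-image 180° rotation.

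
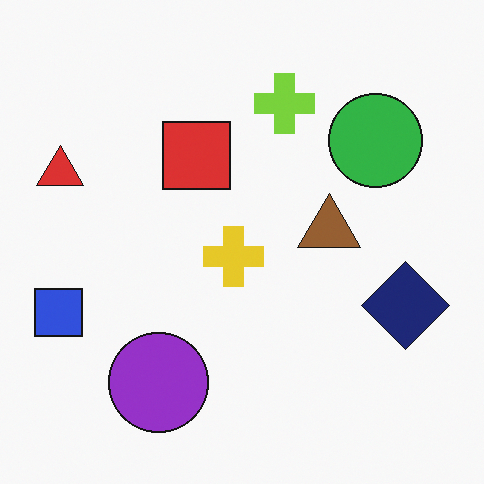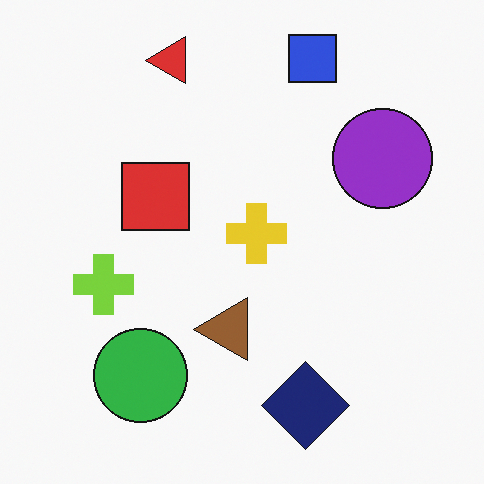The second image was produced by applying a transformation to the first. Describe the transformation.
The second image is the first transposed (reflected across the top-left ↔ bottom-right diagonal).

Shapes have swapped their row and column positions — what was in the top-right is now in the bottom-left — a diagonal reflection.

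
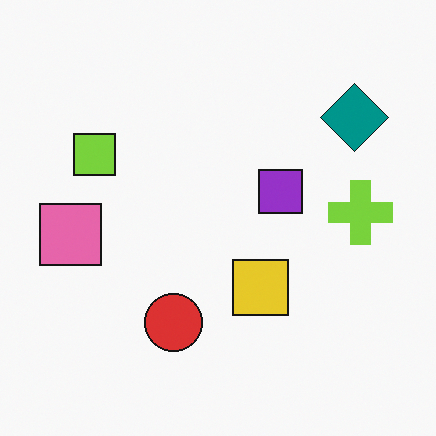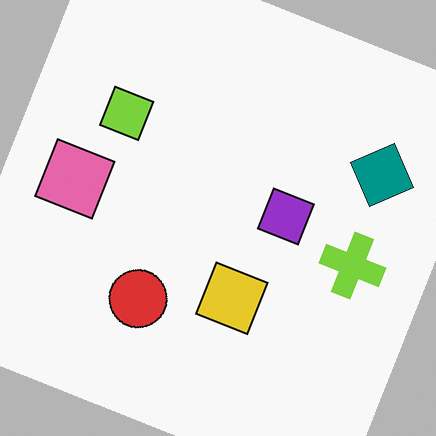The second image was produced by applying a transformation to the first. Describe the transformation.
Rotated clockwise by a clearly visible amount.

Every shape is tilted by the same angle and the image corners show triangular fill wedges — a whole-image rotation by a non-right angle.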